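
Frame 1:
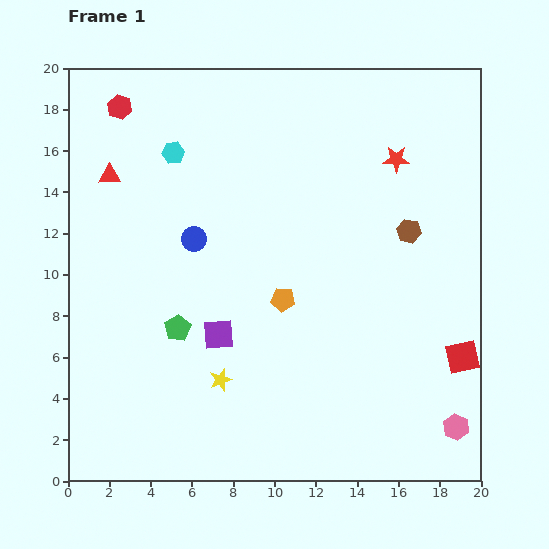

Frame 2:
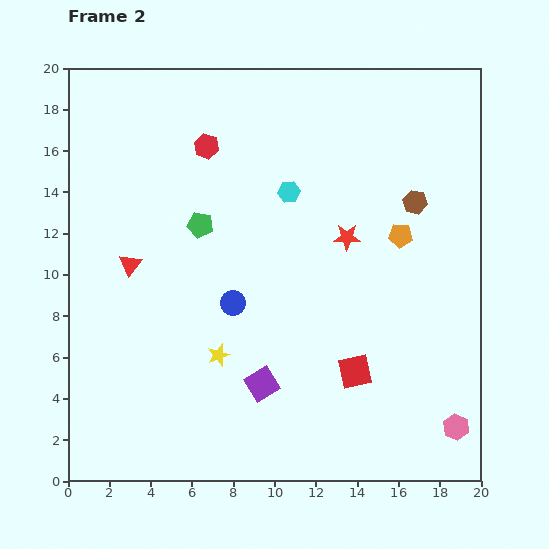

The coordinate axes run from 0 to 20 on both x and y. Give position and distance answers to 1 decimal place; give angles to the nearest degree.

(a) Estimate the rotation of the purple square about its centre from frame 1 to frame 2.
28° counter-clockwise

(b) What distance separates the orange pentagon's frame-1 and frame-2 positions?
6.5

The orange pentagon moved from (10.4, 8.8) to (16.1, 11.9), a distance of √(5.7² + 3.1²) ≈ 6.5.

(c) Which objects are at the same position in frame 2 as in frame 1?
the pink hexagon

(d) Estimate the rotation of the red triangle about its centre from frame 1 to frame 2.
52° counter-clockwise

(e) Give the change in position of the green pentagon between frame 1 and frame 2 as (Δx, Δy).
(1.1, 5.0)

The green pentagon was at (5.3, 7.4) in frame 1 and (6.4, 12.4) in frame 2.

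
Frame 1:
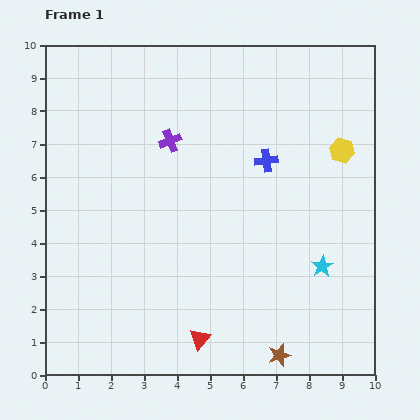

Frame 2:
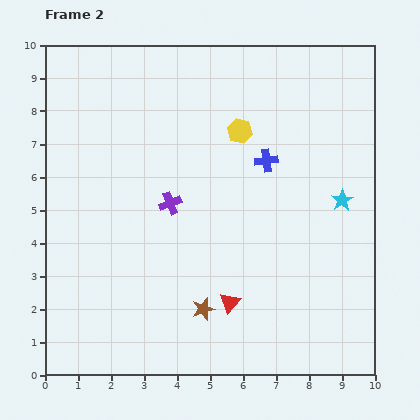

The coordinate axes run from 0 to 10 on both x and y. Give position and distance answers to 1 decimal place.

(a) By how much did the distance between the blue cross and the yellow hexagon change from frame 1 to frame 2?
-1.1

Distance in frame 1: 2.3. Distance in frame 2: 1.2.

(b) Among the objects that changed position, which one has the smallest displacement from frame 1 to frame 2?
the red triangle

(moved 1.4)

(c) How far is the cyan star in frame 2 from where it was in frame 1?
2.1

The cyan star moved from (8.4, 3.3) to (9.0, 5.3), a distance of √(0.6² + 2.0²) ≈ 2.1.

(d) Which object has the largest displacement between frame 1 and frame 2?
the yellow hexagon

(moved 3.2; next 2.7)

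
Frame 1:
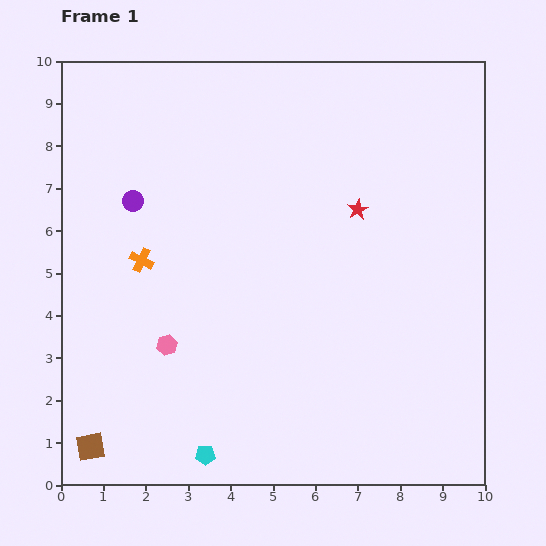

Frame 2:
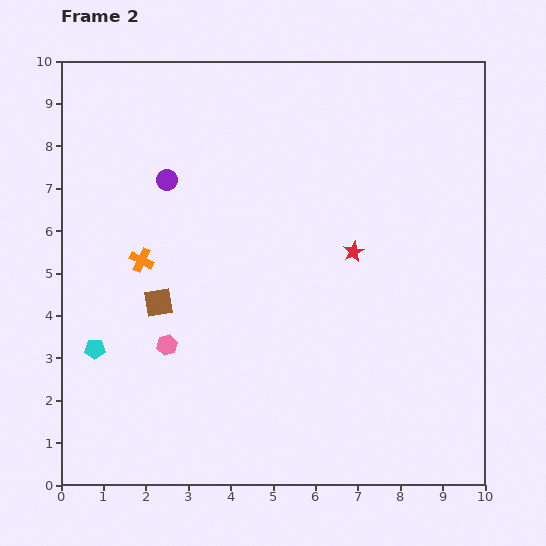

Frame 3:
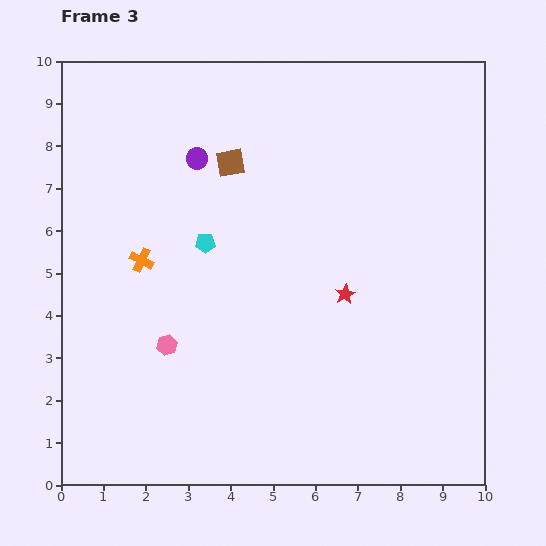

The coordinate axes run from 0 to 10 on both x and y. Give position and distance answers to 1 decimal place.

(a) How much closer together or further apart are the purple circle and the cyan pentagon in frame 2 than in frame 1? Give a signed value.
-1.9

Distance in frame 1: 6.2. Distance in frame 2: 4.3.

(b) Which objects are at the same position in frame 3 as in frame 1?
the pink hexagon, the orange cross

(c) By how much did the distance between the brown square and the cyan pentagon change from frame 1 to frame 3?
-0.7

Distance in frame 1: 2.7. Distance in frame 3: 2.0.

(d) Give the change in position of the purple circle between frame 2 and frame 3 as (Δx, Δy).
(0.7, 0.5)

The purple circle was at (2.5, 7.2) in frame 2 and (3.2, 7.7) in frame 3.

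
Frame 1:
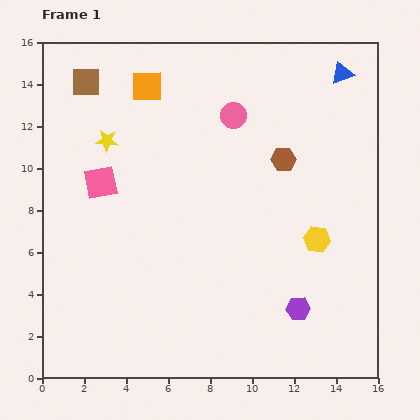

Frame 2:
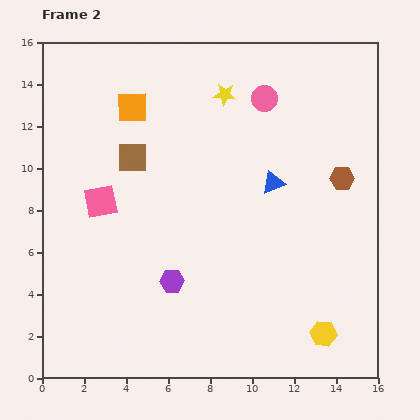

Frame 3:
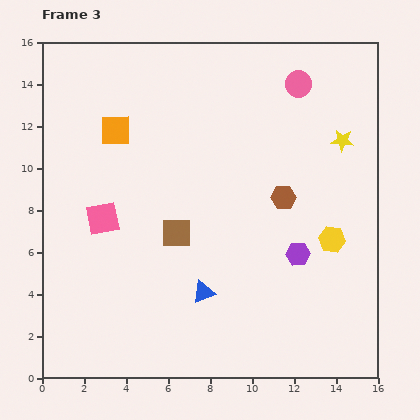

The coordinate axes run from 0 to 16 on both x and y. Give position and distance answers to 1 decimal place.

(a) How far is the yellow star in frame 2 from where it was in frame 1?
6.0

The yellow star moved from (3.1, 11.3) to (8.7, 13.5), a distance of √(5.6² + 2.2²) ≈ 6.0.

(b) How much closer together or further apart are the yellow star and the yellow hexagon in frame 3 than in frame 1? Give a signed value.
-6.3

Distance in frame 1: 11.0. Distance in frame 3: 4.7.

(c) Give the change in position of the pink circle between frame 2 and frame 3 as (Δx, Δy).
(1.6, 0.7)

The pink circle was at (10.6, 13.3) in frame 2 and (12.2, 14.0) in frame 3.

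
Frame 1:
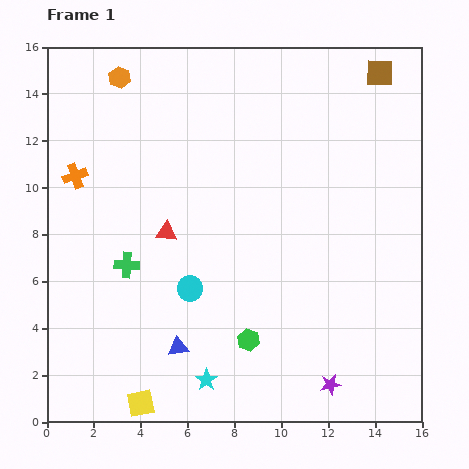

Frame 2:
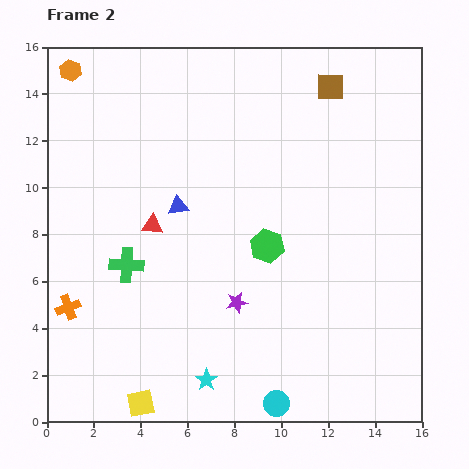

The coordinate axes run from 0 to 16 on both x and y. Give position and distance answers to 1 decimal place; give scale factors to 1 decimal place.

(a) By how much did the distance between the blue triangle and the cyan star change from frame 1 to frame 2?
+5.7

Distance in frame 1: 1.8. Distance in frame 2: 7.5.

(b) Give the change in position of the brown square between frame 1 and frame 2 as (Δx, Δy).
(-2.1, -0.6)

The brown square was at (14.2, 14.9) in frame 1 and (12.1, 14.3) in frame 2.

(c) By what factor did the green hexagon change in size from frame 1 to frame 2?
1.6×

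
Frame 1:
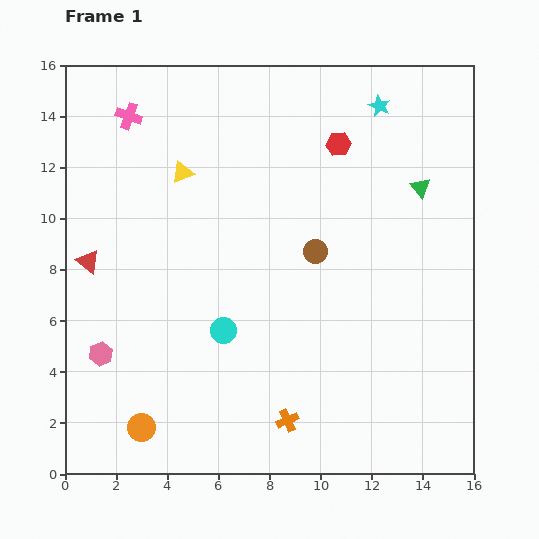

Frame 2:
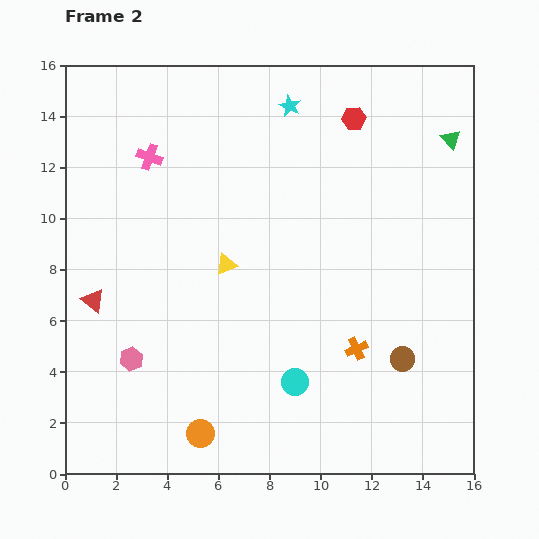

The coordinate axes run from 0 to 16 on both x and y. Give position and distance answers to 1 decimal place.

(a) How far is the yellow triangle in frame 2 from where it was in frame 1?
4.0

The yellow triangle moved from (4.6, 11.8) to (6.3, 8.2), a distance of √(1.7² + 3.6²) ≈ 4.0.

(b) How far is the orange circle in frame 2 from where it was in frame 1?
2.3

The orange circle moved from (3.0, 1.8) to (5.3, 1.6), a distance of √(2.3² + 0.2²) ≈ 2.3.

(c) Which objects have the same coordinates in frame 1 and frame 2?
none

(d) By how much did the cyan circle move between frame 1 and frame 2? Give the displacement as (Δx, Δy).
(2.8, -2.0)

The cyan circle was at (6.2, 5.6) in frame 1 and (9.0, 3.6) in frame 2.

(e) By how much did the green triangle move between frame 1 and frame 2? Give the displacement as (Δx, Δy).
(1.2, 1.9)

The green triangle was at (13.9, 11.2) in frame 1 and (15.1, 13.1) in frame 2.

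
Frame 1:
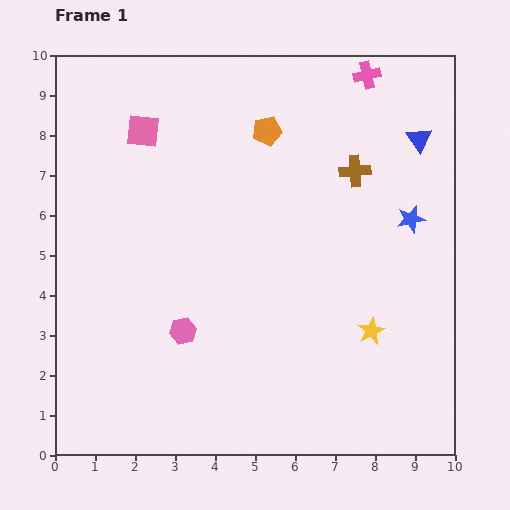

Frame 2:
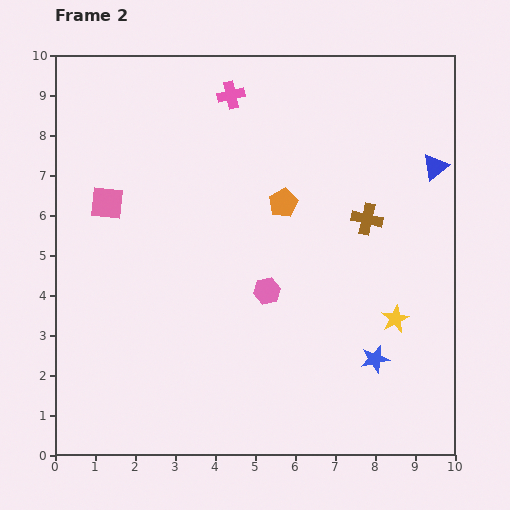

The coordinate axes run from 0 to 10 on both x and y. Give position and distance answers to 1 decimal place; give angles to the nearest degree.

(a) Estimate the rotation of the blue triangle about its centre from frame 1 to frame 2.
26° clockwise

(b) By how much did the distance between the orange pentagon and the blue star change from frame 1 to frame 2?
+0.3

Distance in frame 1: 4.2. Distance in frame 2: 4.5.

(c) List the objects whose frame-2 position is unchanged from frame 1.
none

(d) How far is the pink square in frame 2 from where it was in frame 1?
2.0

The pink square moved from (2.2, 8.1) to (1.3, 6.3), a distance of √(0.9² + 1.8²) ≈ 2.0.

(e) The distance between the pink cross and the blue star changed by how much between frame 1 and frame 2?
+3.7

Distance in frame 1: 3.8. Distance in frame 2: 7.5.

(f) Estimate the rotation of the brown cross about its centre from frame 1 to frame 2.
17° clockwise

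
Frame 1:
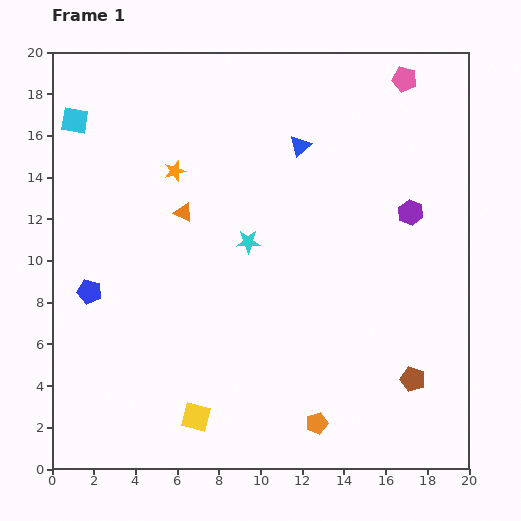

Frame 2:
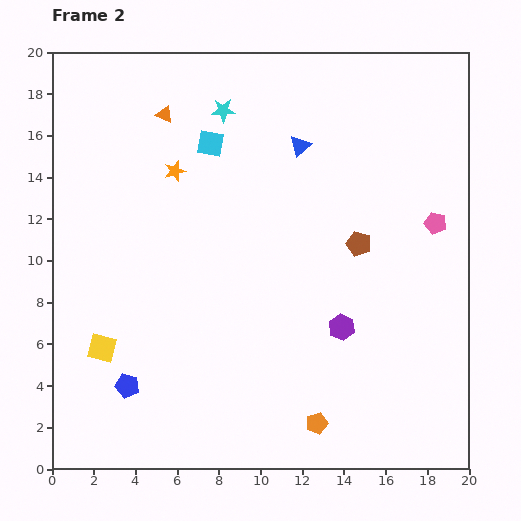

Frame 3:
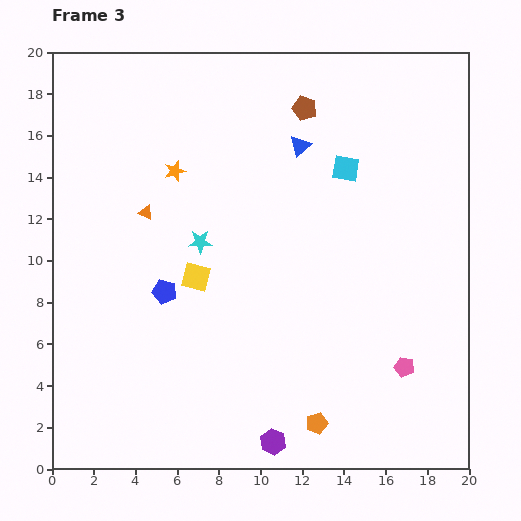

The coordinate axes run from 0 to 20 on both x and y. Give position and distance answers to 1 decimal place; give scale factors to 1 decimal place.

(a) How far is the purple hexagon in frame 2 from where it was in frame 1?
6.4

The purple hexagon moved from (17.2, 12.3) to (13.9, 6.8), a distance of √(3.3² + 5.5²) ≈ 6.4.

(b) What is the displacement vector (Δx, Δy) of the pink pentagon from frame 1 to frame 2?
(1.5, -6.9)

The pink pentagon was at (16.9, 18.7) in frame 1 and (18.4, 11.8) in frame 2.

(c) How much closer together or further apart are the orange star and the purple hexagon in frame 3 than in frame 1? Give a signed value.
+2.3

Distance in frame 1: 11.5. Distance in frame 3: 13.8.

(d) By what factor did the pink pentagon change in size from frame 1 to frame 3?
0.8×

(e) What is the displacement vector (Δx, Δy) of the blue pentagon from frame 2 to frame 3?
(1.8, 4.5)

The blue pentagon was at (3.6, 4.0) in frame 2 and (5.4, 8.5) in frame 3.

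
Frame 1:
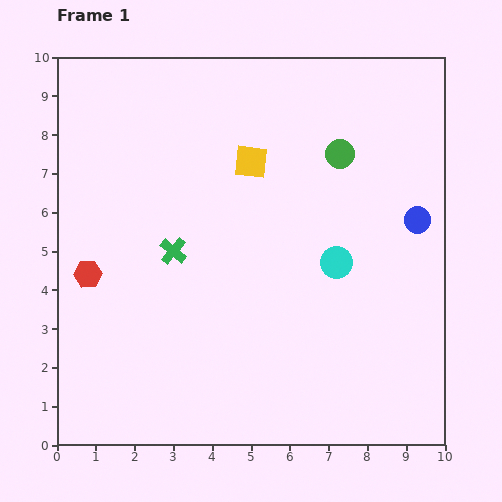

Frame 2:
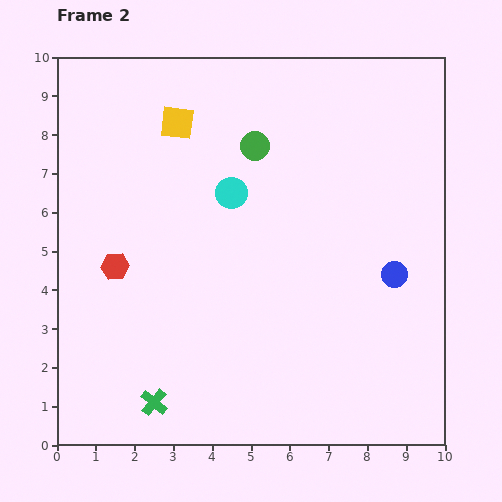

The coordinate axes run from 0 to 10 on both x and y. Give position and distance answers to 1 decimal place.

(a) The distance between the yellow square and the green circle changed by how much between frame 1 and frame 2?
-0.2

Distance in frame 1: 2.3. Distance in frame 2: 2.1.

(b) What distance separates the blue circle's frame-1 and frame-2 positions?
1.5

The blue circle moved from (9.3, 5.8) to (8.7, 4.4), a distance of √(0.6² + 1.4²) ≈ 1.5.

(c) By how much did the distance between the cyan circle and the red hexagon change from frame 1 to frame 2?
-2.8

Distance in frame 1: 6.4. Distance in frame 2: 3.6.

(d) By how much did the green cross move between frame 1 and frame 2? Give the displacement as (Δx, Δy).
(-0.5, -3.9)

The green cross was at (3.0, 5.0) in frame 1 and (2.5, 1.1) in frame 2.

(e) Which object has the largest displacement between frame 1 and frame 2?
the green cross

(moved 3.9; next 3.2)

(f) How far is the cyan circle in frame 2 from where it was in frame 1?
3.2

The cyan circle moved from (7.2, 4.7) to (4.5, 6.5), a distance of √(2.7² + 1.8²) ≈ 3.2.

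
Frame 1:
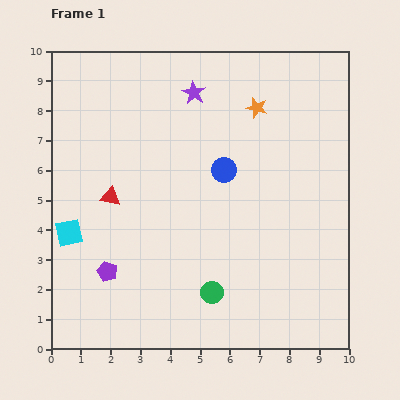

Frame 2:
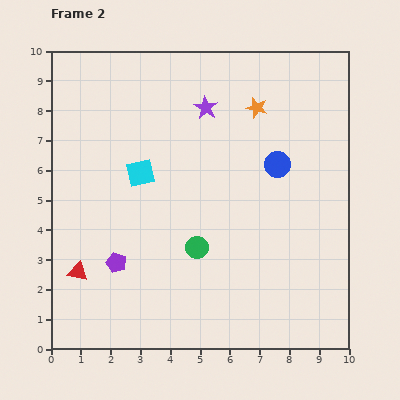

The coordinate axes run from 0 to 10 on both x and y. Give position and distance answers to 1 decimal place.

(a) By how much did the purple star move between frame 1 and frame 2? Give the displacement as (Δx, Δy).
(0.4, -0.5)

The purple star was at (4.8, 8.6) in frame 1 and (5.2, 8.1) in frame 2.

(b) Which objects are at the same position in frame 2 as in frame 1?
the orange star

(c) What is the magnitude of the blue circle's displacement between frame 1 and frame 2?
1.8

The blue circle moved from (5.8, 6.0) to (7.6, 6.2), a distance of √(1.8² + 0.2²) ≈ 1.8.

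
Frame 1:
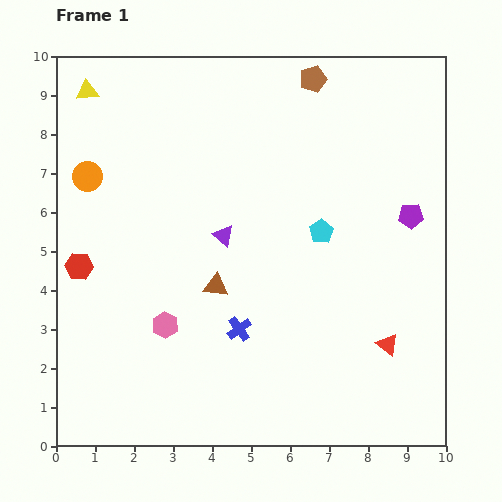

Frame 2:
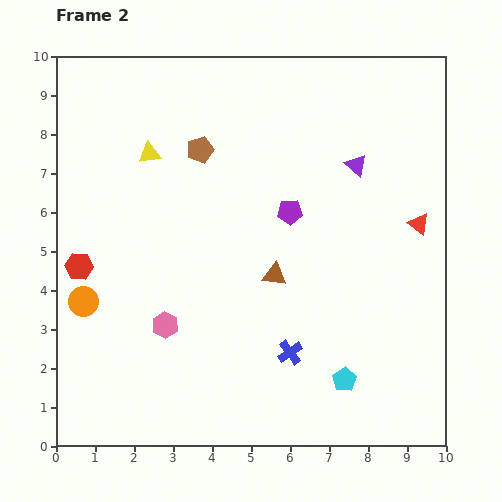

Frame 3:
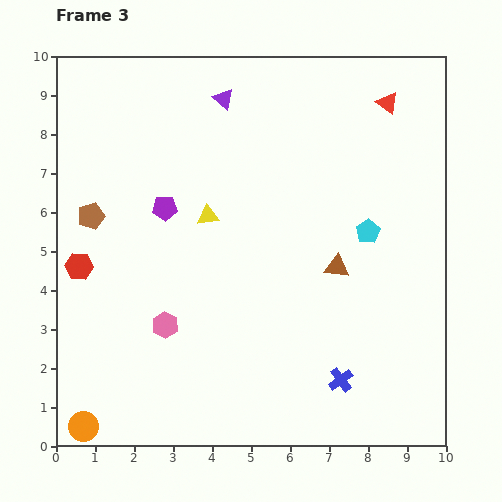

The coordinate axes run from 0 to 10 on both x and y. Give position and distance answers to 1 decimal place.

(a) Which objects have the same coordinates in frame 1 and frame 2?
the pink hexagon, the red hexagon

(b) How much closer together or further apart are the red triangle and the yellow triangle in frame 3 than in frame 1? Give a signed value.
-4.7

Distance in frame 1: 10.1. Distance in frame 3: 5.4.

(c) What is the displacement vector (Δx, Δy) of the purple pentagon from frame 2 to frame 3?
(-3.2, 0.1)

The purple pentagon was at (6.0, 6.0) in frame 2 and (2.8, 6.1) in frame 3.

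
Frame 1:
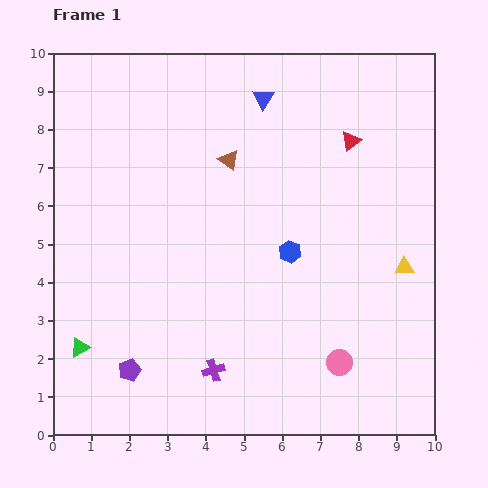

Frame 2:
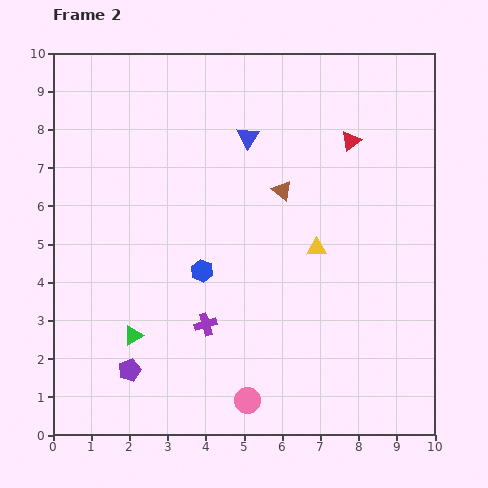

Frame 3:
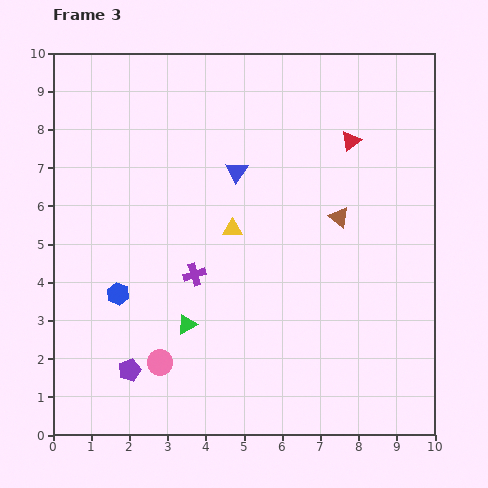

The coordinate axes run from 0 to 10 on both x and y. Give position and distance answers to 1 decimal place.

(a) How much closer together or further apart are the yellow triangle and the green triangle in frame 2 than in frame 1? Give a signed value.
-3.5

Distance in frame 1: 8.8. Distance in frame 2: 5.3.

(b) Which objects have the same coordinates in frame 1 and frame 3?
the red triangle, the purple pentagon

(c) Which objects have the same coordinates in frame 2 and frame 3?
the red triangle, the purple pentagon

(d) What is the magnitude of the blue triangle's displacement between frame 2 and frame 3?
0.9

The blue triangle moved from (5.1, 7.8) to (4.8, 6.9), a distance of √(0.3² + 0.9²) ≈ 0.9.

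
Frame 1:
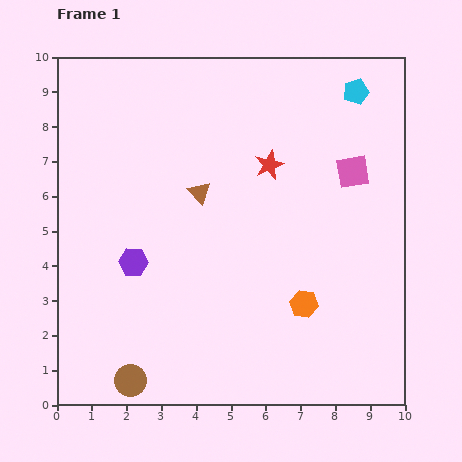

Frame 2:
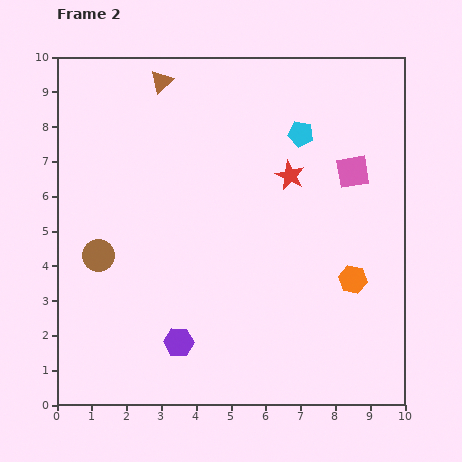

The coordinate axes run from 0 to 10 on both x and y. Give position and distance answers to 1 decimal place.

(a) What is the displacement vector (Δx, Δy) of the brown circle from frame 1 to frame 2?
(-0.9, 3.6)

The brown circle was at (2.1, 0.7) in frame 1 and (1.2, 4.3) in frame 2.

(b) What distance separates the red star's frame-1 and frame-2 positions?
0.7

The red star moved from (6.1, 6.9) to (6.7, 6.6), a distance of √(0.6² + 0.3²) ≈ 0.7.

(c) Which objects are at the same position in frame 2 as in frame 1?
the pink square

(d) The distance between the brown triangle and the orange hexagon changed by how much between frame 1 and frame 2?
+3.5

Distance in frame 1: 4.4. Distance in frame 2: 7.9.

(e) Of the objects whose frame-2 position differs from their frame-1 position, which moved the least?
the red star

(moved 0.7)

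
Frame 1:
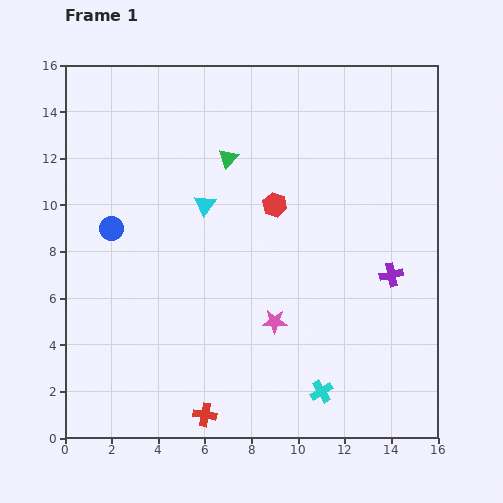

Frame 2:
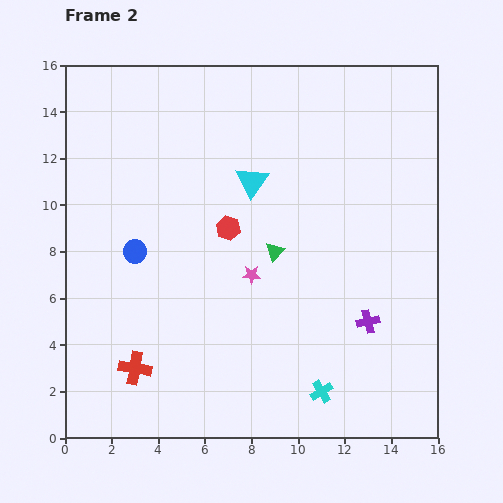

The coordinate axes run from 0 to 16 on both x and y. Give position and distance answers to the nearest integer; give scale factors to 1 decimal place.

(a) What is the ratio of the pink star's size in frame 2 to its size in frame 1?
0.8×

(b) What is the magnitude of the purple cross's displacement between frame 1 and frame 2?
2

The purple cross moved from (14, 7) to (13, 5), a distance of √(1² + 2²) ≈ 2.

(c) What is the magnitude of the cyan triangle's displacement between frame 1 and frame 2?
2

The cyan triangle moved from (6, 10) to (8, 11), a distance of √(2² + 1²) ≈ 2.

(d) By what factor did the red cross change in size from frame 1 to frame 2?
1.4×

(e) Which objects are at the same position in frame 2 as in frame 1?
the cyan cross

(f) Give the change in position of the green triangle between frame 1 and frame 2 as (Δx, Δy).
(2, -4)

The green triangle was at (7, 12) in frame 1 and (9, 8) in frame 2.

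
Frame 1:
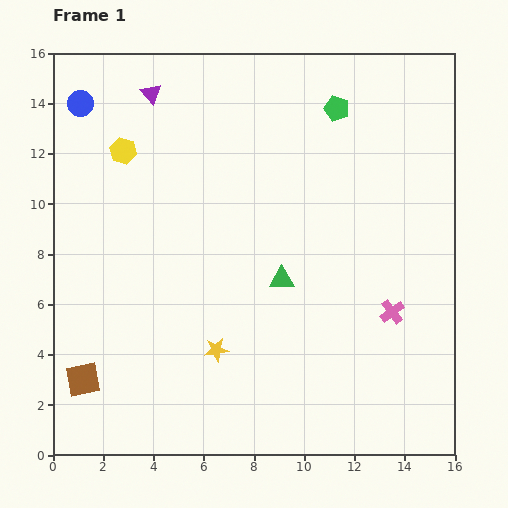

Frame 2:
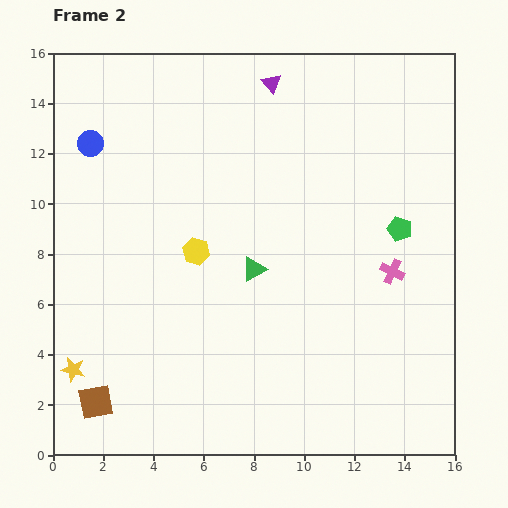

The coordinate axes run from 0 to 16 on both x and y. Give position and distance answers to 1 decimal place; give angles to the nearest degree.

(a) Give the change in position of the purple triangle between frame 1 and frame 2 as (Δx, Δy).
(4.8, 0.4)

The purple triangle was at (3.9, 14.4) in frame 1 and (8.7, 14.8) in frame 2.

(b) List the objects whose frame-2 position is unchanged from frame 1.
none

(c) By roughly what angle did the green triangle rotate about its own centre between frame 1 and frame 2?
29° counter-clockwise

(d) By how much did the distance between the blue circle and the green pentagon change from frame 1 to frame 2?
+2.6

Distance in frame 1: 10.2. Distance in frame 2: 12.8.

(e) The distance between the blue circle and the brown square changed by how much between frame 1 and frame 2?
-0.7

Distance in frame 1: 11.0. Distance in frame 2: 10.3.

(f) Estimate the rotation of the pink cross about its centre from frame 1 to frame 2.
27° counter-clockwise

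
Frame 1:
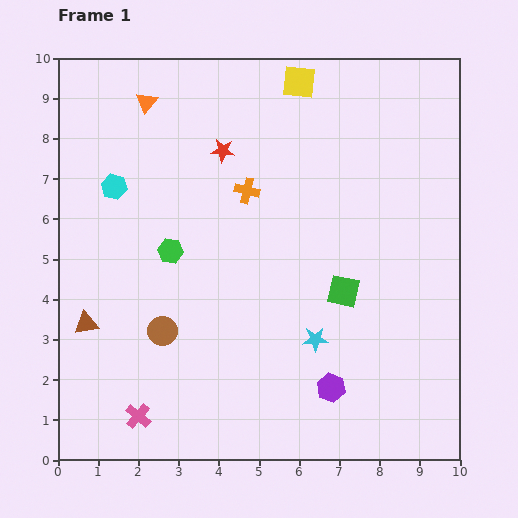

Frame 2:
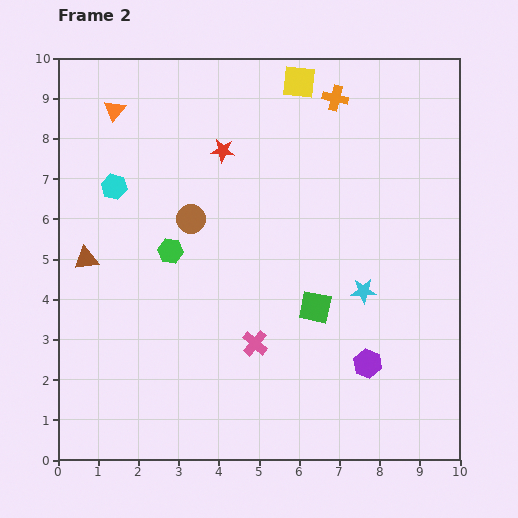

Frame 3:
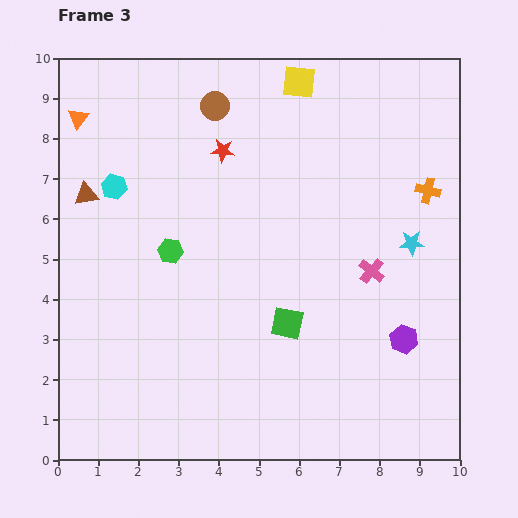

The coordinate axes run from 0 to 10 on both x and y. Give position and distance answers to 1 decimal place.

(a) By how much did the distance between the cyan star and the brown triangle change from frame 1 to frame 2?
+1.2

Distance in frame 1: 5.7. Distance in frame 2: 6.9.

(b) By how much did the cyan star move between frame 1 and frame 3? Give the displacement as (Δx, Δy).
(2.4, 2.4)

The cyan star was at (6.4, 3.0) in frame 1 and (8.8, 5.4) in frame 3.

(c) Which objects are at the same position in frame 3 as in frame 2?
the cyan hexagon, the yellow square, the green hexagon, the red star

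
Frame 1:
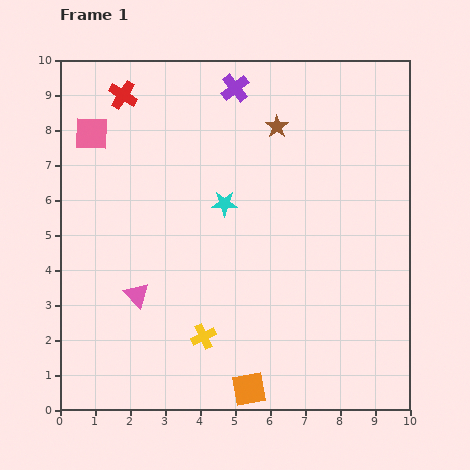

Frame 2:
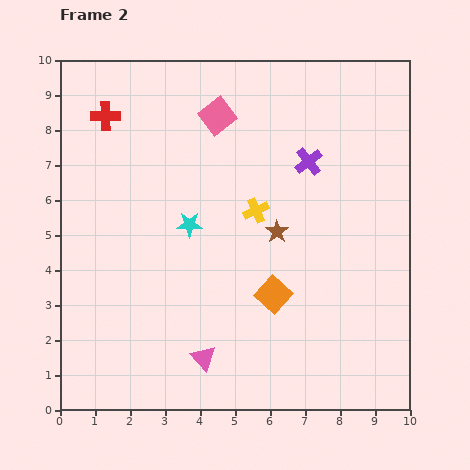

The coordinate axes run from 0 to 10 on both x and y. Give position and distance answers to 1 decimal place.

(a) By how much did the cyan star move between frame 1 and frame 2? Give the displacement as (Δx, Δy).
(-1.0, -0.6)

The cyan star was at (4.7, 5.9) in frame 1 and (3.7, 5.3) in frame 2.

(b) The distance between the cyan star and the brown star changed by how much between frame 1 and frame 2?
-0.2

Distance in frame 1: 2.7. Distance in frame 2: 2.5.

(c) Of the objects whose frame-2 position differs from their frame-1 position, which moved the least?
the red cross

(moved 0.8)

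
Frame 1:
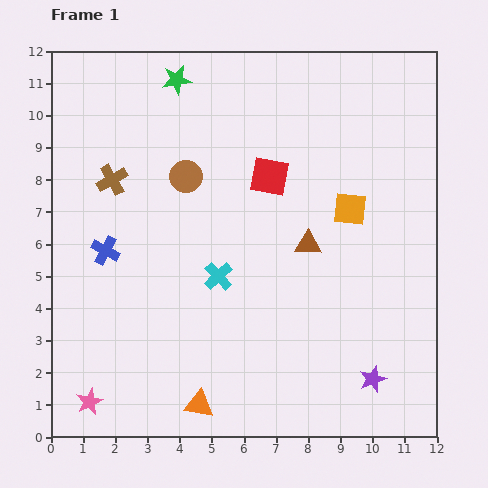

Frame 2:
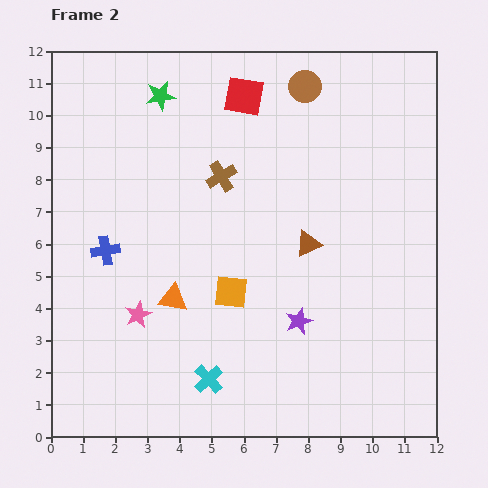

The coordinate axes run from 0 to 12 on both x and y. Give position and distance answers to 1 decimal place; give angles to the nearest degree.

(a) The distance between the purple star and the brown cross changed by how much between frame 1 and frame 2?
-5.1

Distance in frame 1: 10.2. Distance in frame 2: 5.1.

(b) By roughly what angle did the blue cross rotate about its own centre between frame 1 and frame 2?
38° counter-clockwise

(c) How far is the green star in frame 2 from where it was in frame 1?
0.7

The green star moved from (3.9, 11.1) to (3.4, 10.6), a distance of √(0.5² + 0.5²) ≈ 0.7.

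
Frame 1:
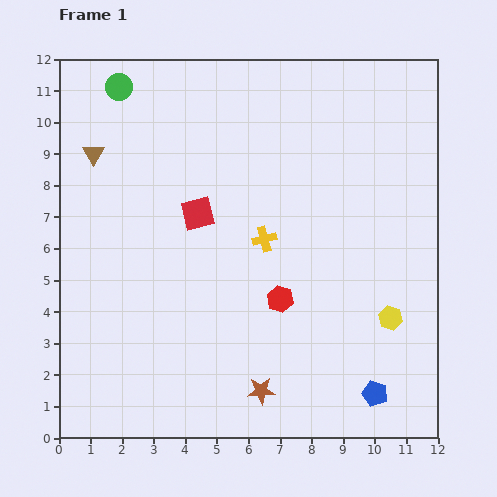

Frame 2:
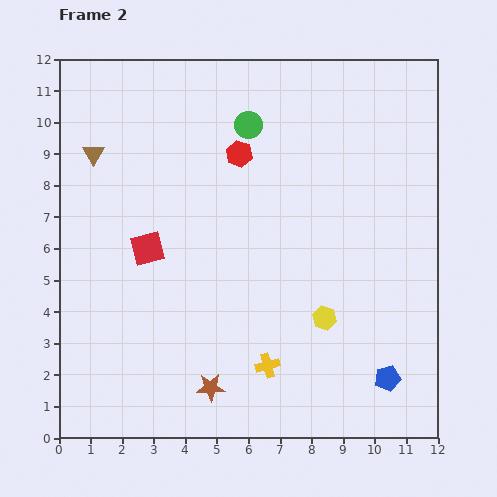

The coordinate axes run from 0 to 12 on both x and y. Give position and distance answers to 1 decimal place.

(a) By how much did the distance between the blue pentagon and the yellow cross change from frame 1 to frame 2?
-2.2

Distance in frame 1: 6.0. Distance in frame 2: 3.8.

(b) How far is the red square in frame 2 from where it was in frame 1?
1.9

The red square moved from (4.4, 7.1) to (2.8, 6.0), a distance of √(1.6² + 1.1²) ≈ 1.9.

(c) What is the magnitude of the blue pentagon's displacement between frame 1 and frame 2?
0.6

The blue pentagon moved from (10.0, 1.4) to (10.4, 1.9), a distance of √(0.4² + 0.5²) ≈ 0.6.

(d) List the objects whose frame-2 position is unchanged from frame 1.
the brown triangle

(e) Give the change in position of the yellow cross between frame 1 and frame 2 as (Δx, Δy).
(0.1, -4.0)

The yellow cross was at (6.5, 6.3) in frame 1 and (6.6, 2.3) in frame 2.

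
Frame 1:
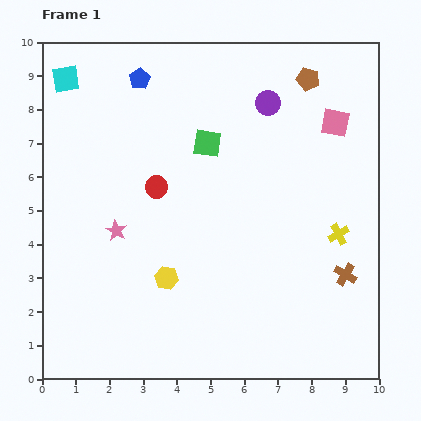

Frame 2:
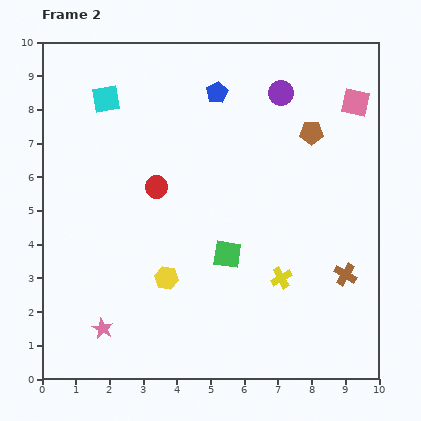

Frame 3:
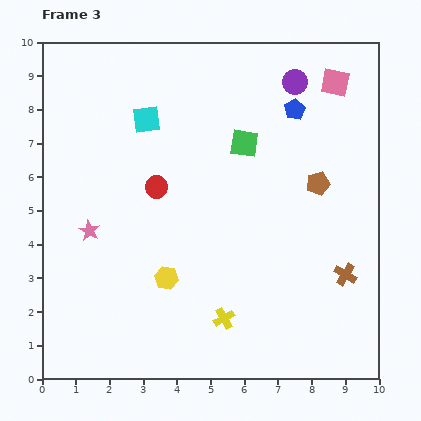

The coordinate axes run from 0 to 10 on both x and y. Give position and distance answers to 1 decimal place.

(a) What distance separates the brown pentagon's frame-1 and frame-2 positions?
1.6

The brown pentagon moved from (7.9, 8.9) to (8.0, 7.3), a distance of √(0.1² + 1.6²) ≈ 1.6.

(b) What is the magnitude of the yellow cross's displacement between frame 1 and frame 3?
4.2

The yellow cross moved from (8.8, 4.3) to (5.4, 1.8), a distance of √(3.4² + 2.5²) ≈ 4.2.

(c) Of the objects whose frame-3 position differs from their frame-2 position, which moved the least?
the purple circle

(moved 0.5)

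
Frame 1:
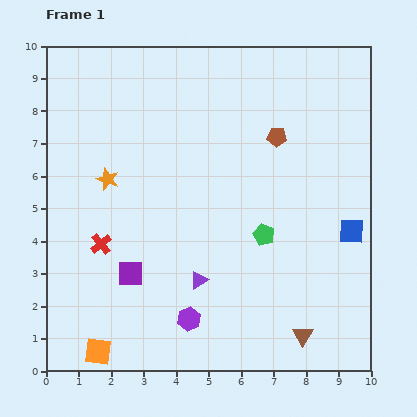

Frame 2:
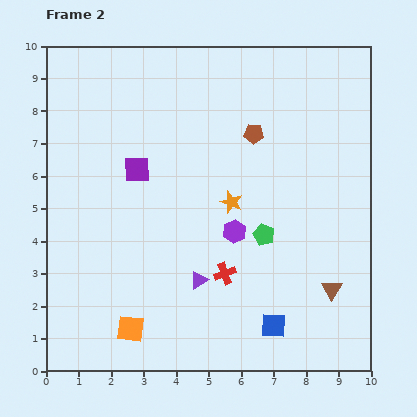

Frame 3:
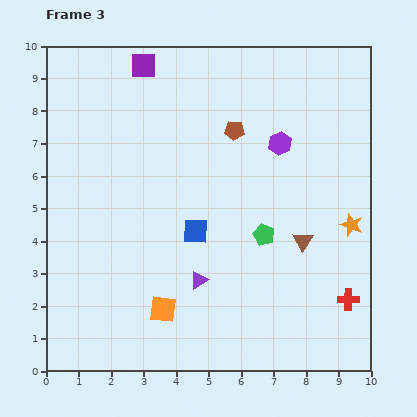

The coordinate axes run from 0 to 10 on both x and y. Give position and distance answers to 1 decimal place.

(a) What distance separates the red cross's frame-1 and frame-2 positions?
3.9

The red cross moved from (1.7, 3.9) to (5.5, 3.0), a distance of √(3.8² + 0.9²) ≈ 3.9.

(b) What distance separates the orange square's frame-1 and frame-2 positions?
1.2

The orange square moved from (1.6, 0.6) to (2.6, 1.3), a distance of √(1.0² + 0.7²) ≈ 1.2.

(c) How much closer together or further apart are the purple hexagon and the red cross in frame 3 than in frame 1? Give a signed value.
+1.7

Distance in frame 1: 3.5. Distance in frame 3: 5.2.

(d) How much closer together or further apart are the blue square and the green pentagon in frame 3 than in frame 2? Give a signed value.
-0.7

Distance in frame 2: 2.8. Distance in frame 3: 2.1.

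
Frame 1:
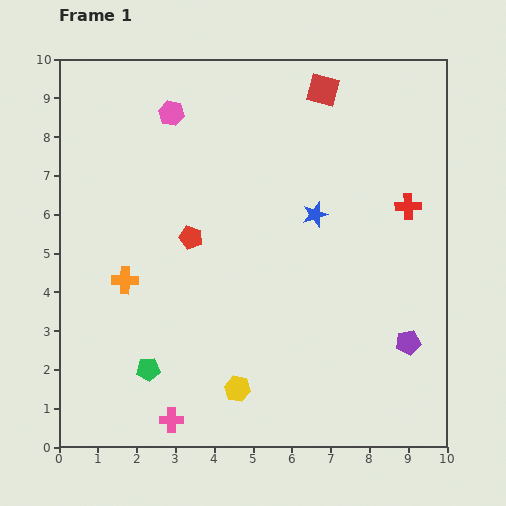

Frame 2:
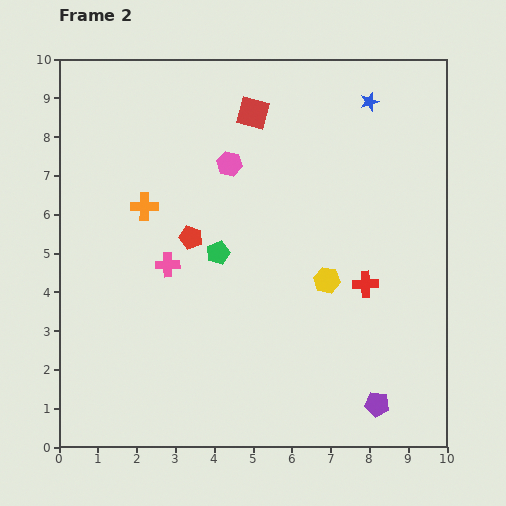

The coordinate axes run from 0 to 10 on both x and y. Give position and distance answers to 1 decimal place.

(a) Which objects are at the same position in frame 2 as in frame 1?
the red pentagon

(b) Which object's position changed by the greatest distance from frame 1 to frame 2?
the pink cross

(moved 4.0; next 3.6)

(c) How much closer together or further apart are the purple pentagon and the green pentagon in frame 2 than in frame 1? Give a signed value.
-1.0

Distance in frame 1: 6.7. Distance in frame 2: 5.7.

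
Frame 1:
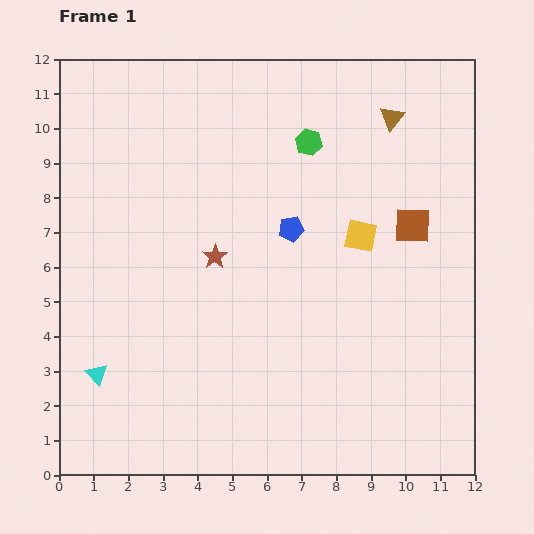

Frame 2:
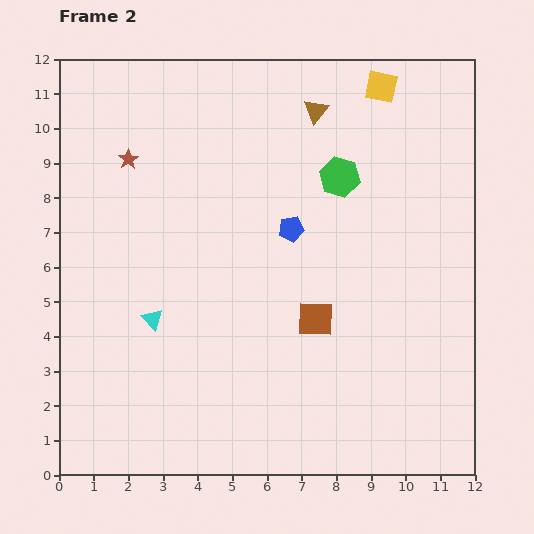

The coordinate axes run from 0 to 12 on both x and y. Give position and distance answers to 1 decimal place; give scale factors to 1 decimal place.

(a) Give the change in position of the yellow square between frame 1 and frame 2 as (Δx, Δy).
(0.6, 4.3)

The yellow square was at (8.7, 6.9) in frame 1 and (9.3, 11.2) in frame 2.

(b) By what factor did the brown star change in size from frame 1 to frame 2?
0.8×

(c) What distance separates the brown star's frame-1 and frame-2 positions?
3.8

The brown star moved from (4.5, 6.3) to (2.0, 9.1), a distance of √(2.5² + 2.8²) ≈ 3.8.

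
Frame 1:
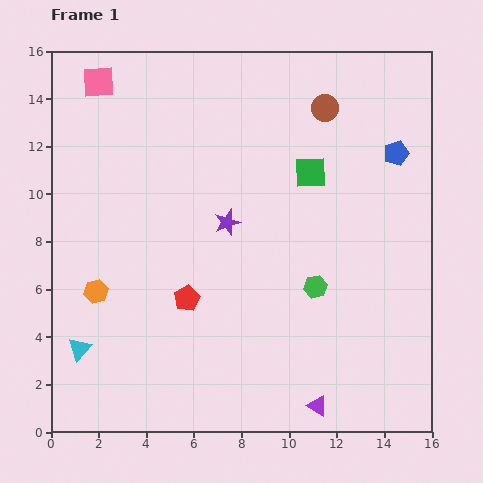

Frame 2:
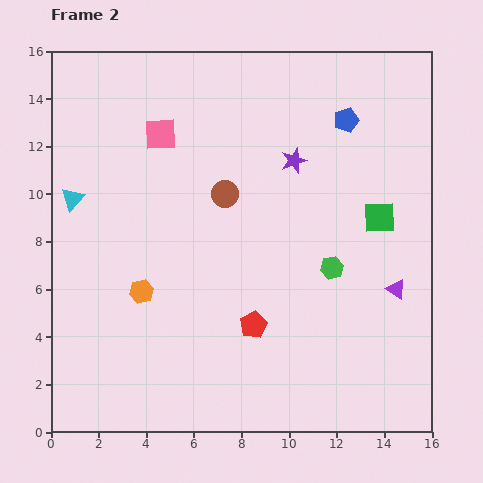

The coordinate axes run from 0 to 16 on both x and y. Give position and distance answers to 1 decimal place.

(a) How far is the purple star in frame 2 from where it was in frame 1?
3.8

The purple star moved from (7.4, 8.8) to (10.2, 11.4), a distance of √(2.8² + 2.6²) ≈ 3.8.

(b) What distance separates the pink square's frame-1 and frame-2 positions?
3.4

The pink square moved from (2.0, 14.7) to (4.6, 12.5), a distance of √(2.6² + 2.2²) ≈ 3.4.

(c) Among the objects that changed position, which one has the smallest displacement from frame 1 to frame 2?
the green hexagon

(moved 1.1)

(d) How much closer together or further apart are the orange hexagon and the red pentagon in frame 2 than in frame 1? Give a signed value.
+1.1

Distance in frame 1: 3.8. Distance in frame 2: 4.9.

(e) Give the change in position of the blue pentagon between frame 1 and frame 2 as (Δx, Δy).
(-2.1, 1.4)

The blue pentagon was at (14.5, 11.7) in frame 1 and (12.4, 13.1) in frame 2.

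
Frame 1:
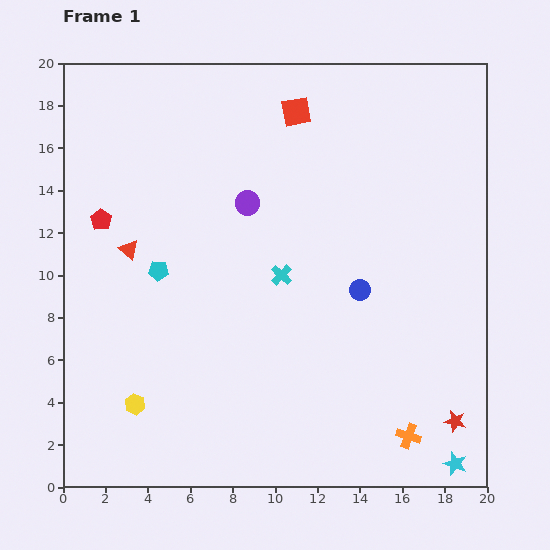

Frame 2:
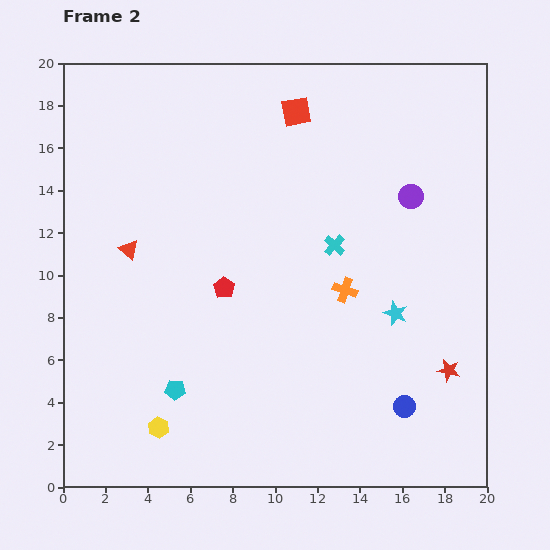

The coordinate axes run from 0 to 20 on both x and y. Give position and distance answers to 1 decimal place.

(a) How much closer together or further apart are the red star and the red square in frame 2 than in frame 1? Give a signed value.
-2.2

Distance in frame 1: 16.4. Distance in frame 2: 14.2.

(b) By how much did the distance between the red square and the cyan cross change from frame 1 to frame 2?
-1.1

Distance in frame 1: 7.7. Distance in frame 2: 6.6.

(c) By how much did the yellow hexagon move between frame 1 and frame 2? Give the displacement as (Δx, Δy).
(1.1, -1.1)

The yellow hexagon was at (3.4, 3.9) in frame 1 and (4.5, 2.8) in frame 2.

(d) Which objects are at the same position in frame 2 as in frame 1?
the red square, the red triangle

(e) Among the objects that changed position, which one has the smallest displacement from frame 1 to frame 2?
the yellow hexagon

(moved 1.6)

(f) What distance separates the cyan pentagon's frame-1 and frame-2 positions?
5.7

The cyan pentagon moved from (4.5, 10.2) to (5.3, 4.6), a distance of √(0.8² + 5.6²) ≈ 5.7.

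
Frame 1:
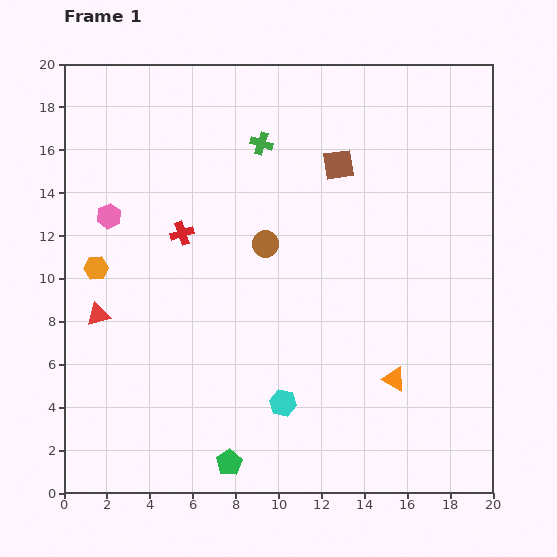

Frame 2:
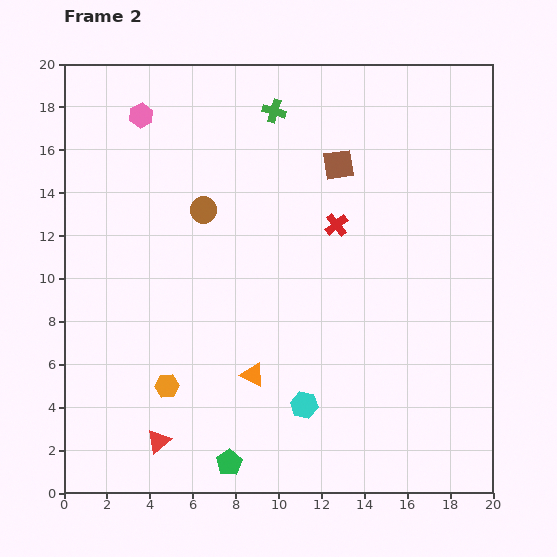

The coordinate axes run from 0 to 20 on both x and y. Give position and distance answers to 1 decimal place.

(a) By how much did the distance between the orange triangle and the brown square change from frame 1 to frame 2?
+0.3

Distance in frame 1: 10.3. Distance in frame 2: 10.6.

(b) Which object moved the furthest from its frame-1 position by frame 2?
the red cross

(moved 7.2; next 6.6)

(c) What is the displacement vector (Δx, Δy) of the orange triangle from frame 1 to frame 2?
(-6.6, 0.2)

The orange triangle was at (15.4, 5.3) in frame 1 and (8.8, 5.5) in frame 2.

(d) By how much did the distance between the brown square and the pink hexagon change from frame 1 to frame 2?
-1.5

Distance in frame 1: 11.0. Distance in frame 2: 9.5.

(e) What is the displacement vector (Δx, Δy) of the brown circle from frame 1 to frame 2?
(-2.9, 1.6)

The brown circle was at (9.4, 11.6) in frame 1 and (6.5, 13.2) in frame 2.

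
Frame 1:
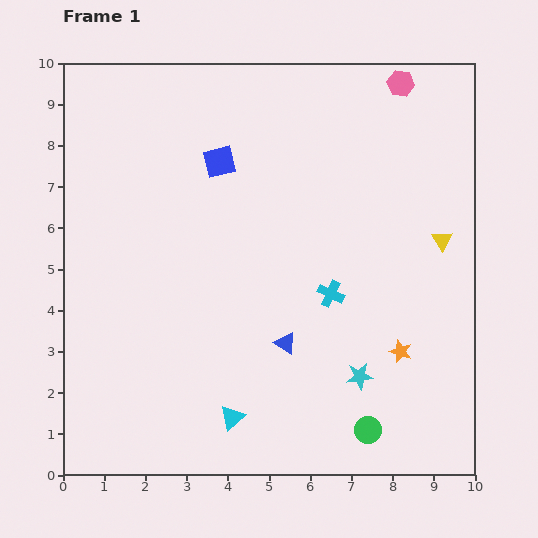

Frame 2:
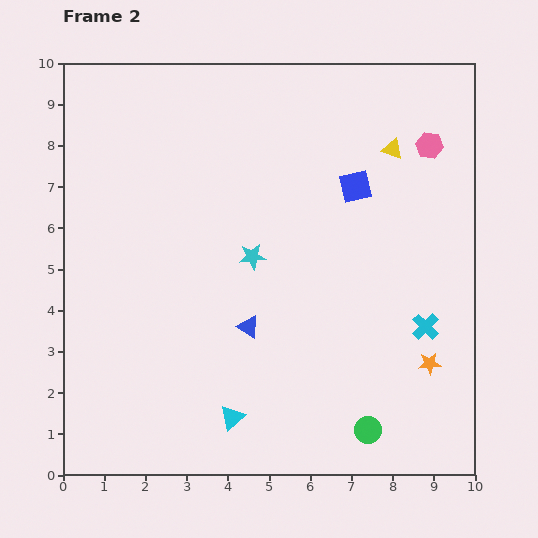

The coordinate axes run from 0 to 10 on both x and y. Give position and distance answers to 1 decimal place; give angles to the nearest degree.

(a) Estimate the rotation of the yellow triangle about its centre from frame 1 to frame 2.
39° counter-clockwise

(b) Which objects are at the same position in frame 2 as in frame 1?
the cyan triangle, the green circle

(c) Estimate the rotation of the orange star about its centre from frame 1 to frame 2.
25° counter-clockwise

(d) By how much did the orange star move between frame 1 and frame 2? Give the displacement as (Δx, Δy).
(0.7, -0.3)

The orange star was at (8.2, 3.0) in frame 1 and (8.9, 2.7) in frame 2.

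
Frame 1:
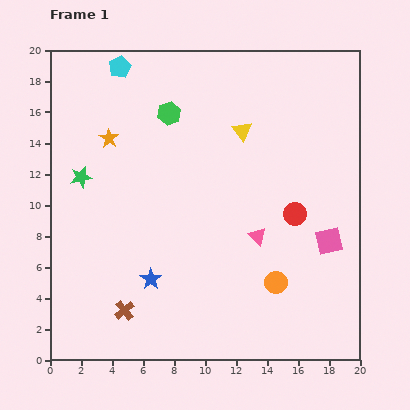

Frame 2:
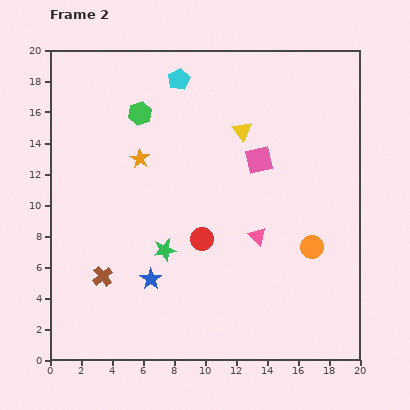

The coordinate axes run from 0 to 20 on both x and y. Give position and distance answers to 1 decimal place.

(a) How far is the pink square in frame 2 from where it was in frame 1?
6.9

The pink square moved from (18.0, 7.7) to (13.5, 12.9), a distance of √(4.5² + 5.2²) ≈ 6.9.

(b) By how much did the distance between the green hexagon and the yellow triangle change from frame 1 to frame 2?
+1.9

Distance in frame 1: 4.8. Distance in frame 2: 6.7.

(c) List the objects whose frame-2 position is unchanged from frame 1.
the blue star, the pink triangle, the yellow triangle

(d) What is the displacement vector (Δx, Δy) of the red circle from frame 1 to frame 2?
(-6.0, -1.6)

The red circle was at (15.8, 9.4) in frame 1 and (9.8, 7.8) in frame 2.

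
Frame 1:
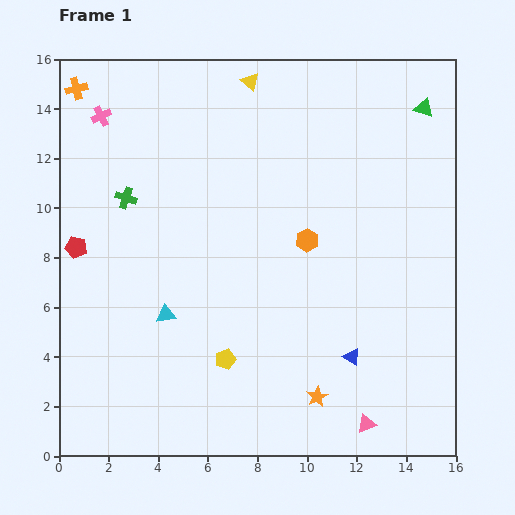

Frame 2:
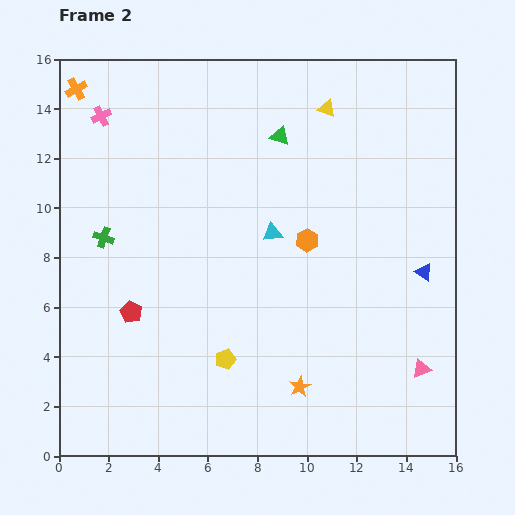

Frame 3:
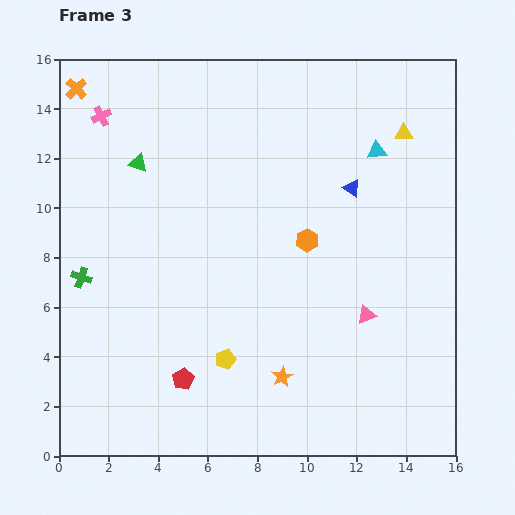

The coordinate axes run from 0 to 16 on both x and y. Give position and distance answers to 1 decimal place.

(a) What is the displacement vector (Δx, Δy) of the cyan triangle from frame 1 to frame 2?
(4.3, 3.3)

The cyan triangle was at (4.3, 5.7) in frame 1 and (8.6, 9.0) in frame 2.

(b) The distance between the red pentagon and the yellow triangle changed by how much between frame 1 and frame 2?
+1.7

Distance in frame 1: 9.7. Distance in frame 2: 11.4.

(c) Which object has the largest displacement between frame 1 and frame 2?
the green triangle

(moved 5.9; next 5.4)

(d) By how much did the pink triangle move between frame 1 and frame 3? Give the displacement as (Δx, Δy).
(0.0, 4.4)

The pink triangle was at (12.4, 1.3) in frame 1 and (12.4, 5.7) in frame 3.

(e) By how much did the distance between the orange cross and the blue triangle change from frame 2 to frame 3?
-4.0

Distance in frame 2: 15.8. Distance in frame 3: 11.8.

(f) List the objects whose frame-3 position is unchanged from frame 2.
the pink cross, the orange hexagon, the yellow pentagon, the orange cross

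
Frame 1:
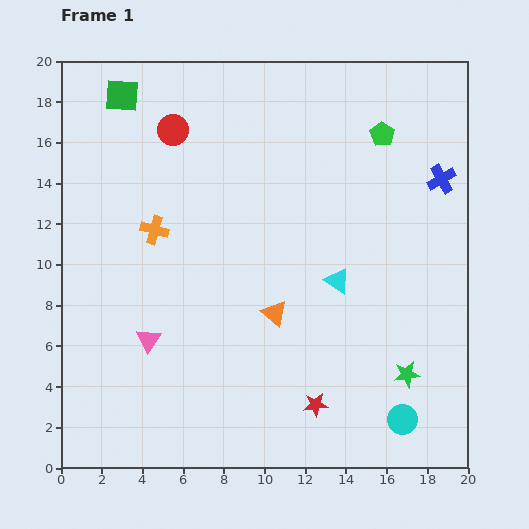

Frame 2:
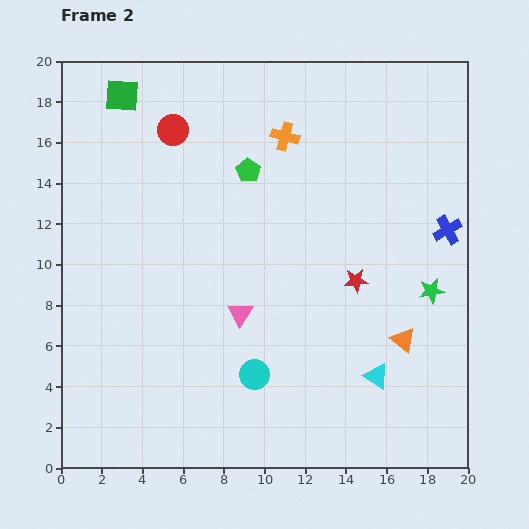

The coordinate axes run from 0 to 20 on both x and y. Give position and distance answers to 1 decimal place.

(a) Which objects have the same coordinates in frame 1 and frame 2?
the red circle, the green square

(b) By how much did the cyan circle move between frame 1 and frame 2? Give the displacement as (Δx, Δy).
(-7.3, 2.2)

The cyan circle was at (16.8, 2.4) in frame 1 and (9.5, 4.6) in frame 2.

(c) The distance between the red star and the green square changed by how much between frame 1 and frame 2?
-3.2

Distance in frame 1: 17.9. Distance in frame 2: 14.7.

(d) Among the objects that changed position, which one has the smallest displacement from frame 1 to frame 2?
the blue cross

(moved 2.5)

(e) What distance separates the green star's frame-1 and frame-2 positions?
4.3

The green star moved from (17.0, 4.6) to (18.2, 8.7), a distance of √(1.2² + 4.1²) ≈ 4.3.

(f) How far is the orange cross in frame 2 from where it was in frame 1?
7.9

The orange cross moved from (4.6, 11.7) to (11.0, 16.3), a distance of √(6.4² + 4.6²) ≈ 7.9.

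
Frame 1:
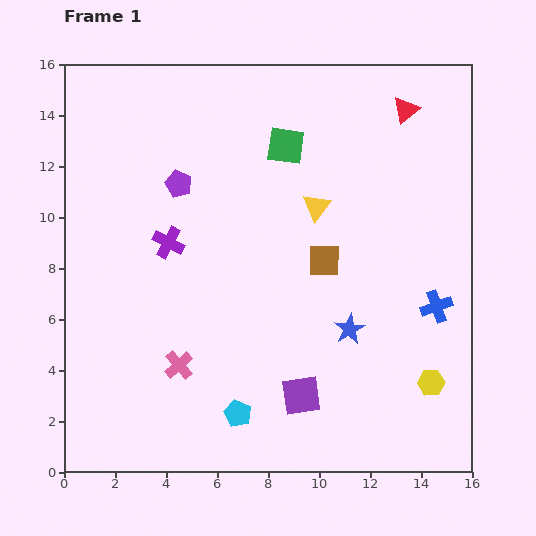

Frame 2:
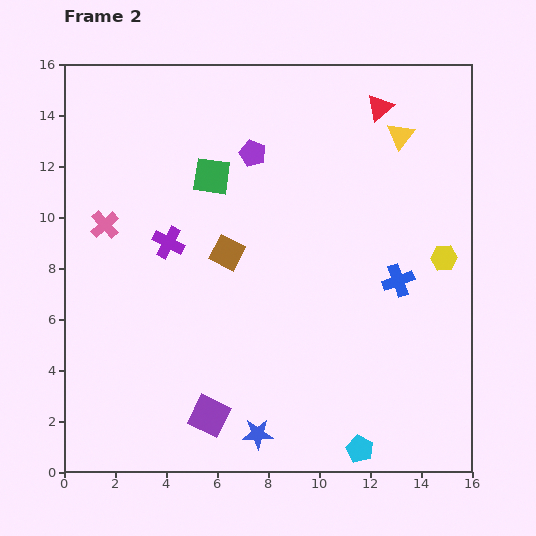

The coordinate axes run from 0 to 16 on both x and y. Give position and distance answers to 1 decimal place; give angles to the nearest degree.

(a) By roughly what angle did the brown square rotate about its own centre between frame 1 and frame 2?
27° clockwise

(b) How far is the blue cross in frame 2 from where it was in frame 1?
1.8

The blue cross moved from (14.6, 6.5) to (13.1, 7.5), a distance of √(1.5² + 1.0²) ≈ 1.8.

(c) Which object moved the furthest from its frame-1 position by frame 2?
the pink cross

(moved 6.2; next 5.5)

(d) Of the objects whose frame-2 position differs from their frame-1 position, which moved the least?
the red triangle

(moved 1.0)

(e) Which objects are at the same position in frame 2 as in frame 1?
the purple cross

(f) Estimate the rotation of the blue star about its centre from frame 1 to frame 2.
28° clockwise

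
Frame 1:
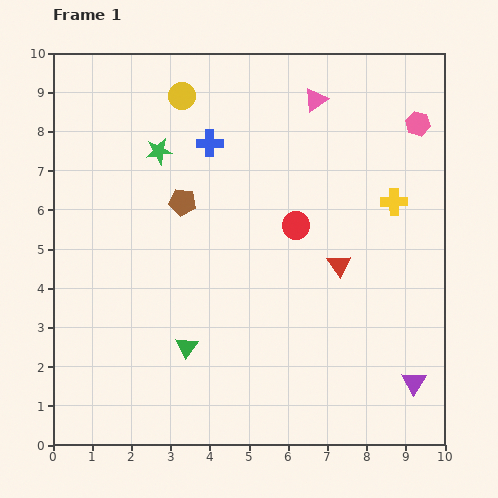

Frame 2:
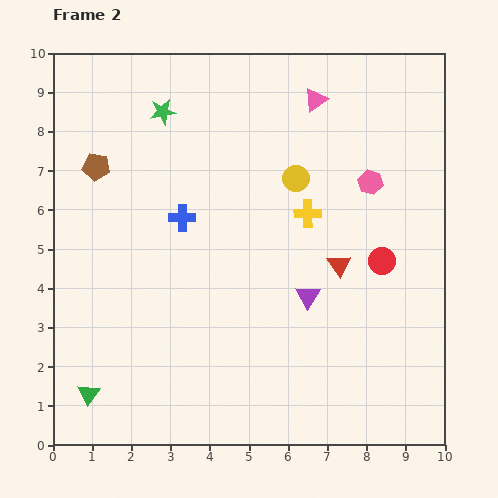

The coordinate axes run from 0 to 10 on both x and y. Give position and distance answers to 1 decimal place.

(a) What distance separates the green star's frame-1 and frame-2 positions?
1.0

The green star moved from (2.7, 7.5) to (2.8, 8.5), a distance of √(0.1² + 1.0²) ≈ 1.0.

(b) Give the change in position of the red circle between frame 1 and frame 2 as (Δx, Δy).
(2.2, -0.9)

The red circle was at (6.2, 5.6) in frame 1 and (8.4, 4.7) in frame 2.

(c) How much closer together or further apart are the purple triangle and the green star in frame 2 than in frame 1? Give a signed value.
-2.8

Distance in frame 1: 8.8. Distance in frame 2: 6.0.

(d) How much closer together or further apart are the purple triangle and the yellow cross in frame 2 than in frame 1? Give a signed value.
-2.5

Distance in frame 1: 4.6. Distance in frame 2: 2.1.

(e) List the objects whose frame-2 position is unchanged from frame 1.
the pink triangle, the red triangle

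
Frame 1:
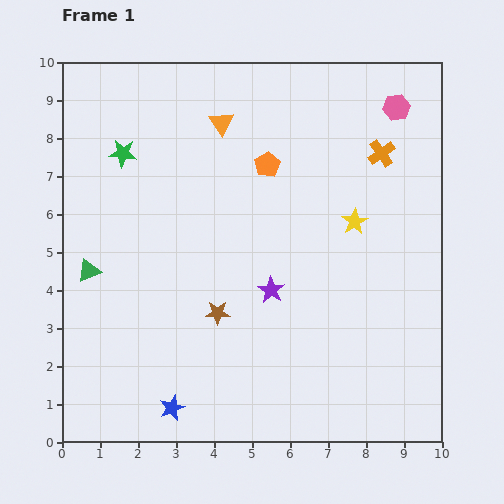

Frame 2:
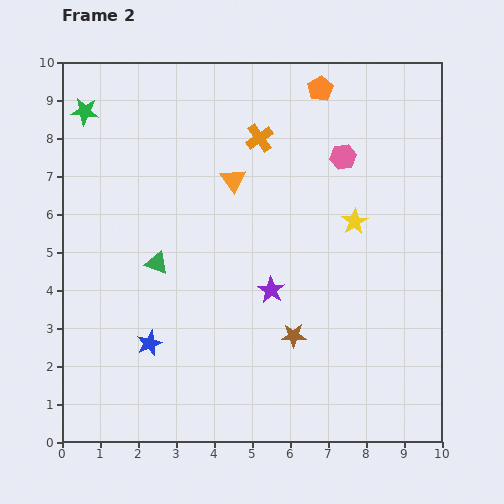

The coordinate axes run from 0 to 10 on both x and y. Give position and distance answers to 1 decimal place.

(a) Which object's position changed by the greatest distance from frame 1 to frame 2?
the orange cross

(moved 3.2; next 2.4)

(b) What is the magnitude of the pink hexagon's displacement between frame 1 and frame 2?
1.9

The pink hexagon moved from (8.8, 8.8) to (7.4, 7.5), a distance of √(1.4² + 1.3²) ≈ 1.9.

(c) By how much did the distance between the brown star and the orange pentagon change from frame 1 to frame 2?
+2.4

Distance in frame 1: 4.1. Distance in frame 2: 6.5.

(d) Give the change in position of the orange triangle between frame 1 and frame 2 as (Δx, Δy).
(0.3, -1.5)

The orange triangle was at (4.2, 8.4) in frame 1 and (4.5, 6.9) in frame 2.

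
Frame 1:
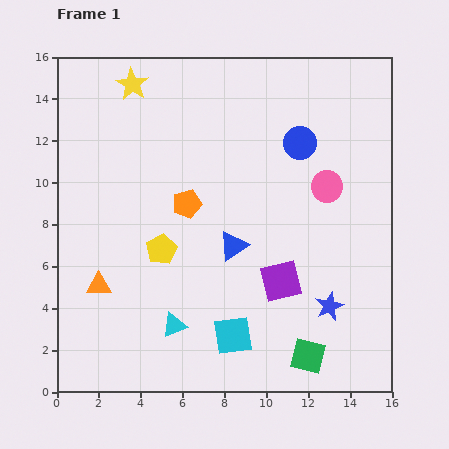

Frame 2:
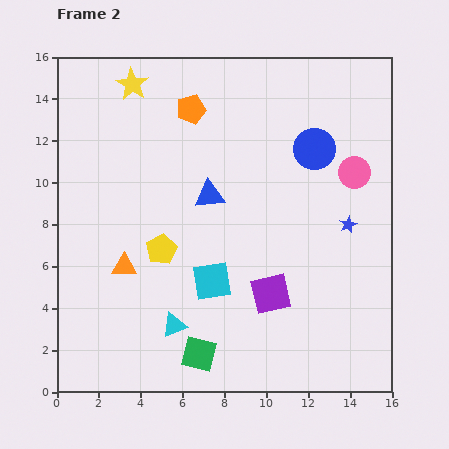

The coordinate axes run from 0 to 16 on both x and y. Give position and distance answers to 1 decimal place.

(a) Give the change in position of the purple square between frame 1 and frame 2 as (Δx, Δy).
(-0.5, -0.6)

The purple square was at (10.7, 5.3) in frame 1 and (10.2, 4.7) in frame 2.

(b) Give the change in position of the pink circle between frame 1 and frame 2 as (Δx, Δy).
(1.3, 0.7)

The pink circle was at (12.9, 9.8) in frame 1 and (14.2, 10.5) in frame 2.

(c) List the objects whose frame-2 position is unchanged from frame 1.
the cyan triangle, the yellow star, the yellow pentagon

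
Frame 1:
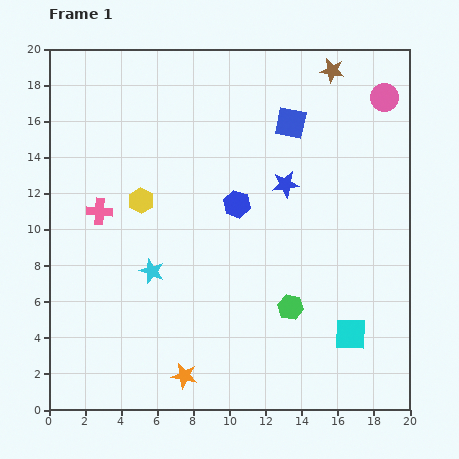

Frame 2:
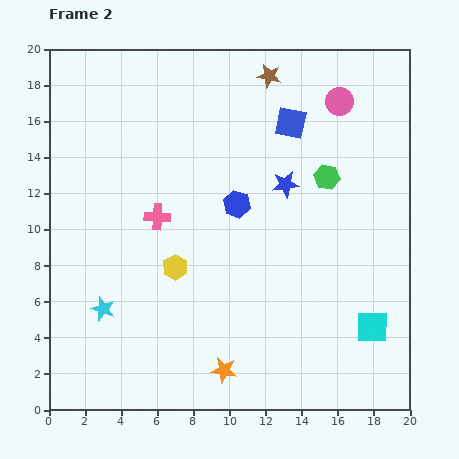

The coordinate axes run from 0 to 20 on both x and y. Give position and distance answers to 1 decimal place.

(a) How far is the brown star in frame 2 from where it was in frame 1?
3.5

The brown star moved from (15.7, 18.8) to (12.2, 18.5), a distance of √(3.5² + 0.3²) ≈ 3.5.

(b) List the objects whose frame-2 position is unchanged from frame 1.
the blue star, the blue hexagon, the blue square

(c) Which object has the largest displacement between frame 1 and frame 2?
the green hexagon

(moved 7.5; next 4.2)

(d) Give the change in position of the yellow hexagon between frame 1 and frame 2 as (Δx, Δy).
(1.9, -3.7)

The yellow hexagon was at (5.1, 11.6) in frame 1 and (7.0, 7.9) in frame 2.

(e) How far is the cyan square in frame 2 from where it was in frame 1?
1.3

The cyan square moved from (16.7, 4.2) to (17.9, 4.6), a distance of √(1.2² + 0.4²) ≈ 1.3.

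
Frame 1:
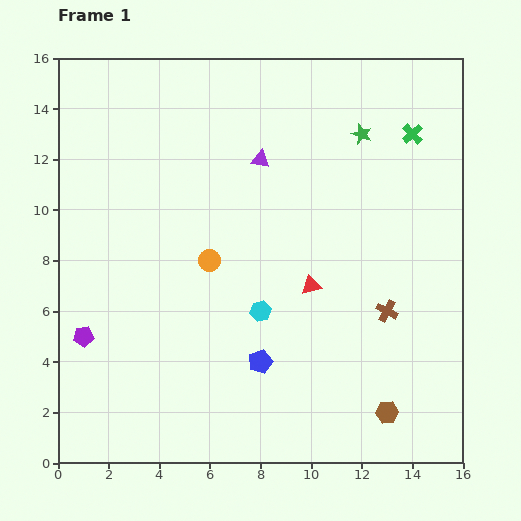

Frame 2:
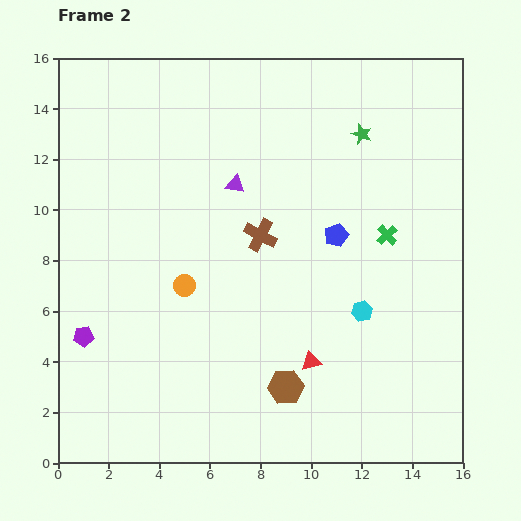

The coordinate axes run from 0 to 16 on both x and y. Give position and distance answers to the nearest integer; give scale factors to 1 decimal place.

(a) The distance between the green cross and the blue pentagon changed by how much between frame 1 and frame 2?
-9

Distance in frame 1: 11. Distance in frame 2: 2.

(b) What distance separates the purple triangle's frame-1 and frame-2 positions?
1

The purple triangle moved from (8, 12) to (7, 11), a distance of √(1² + 1²) ≈ 1.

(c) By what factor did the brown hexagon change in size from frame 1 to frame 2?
1.6×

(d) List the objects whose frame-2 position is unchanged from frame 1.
the green star, the purple pentagon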